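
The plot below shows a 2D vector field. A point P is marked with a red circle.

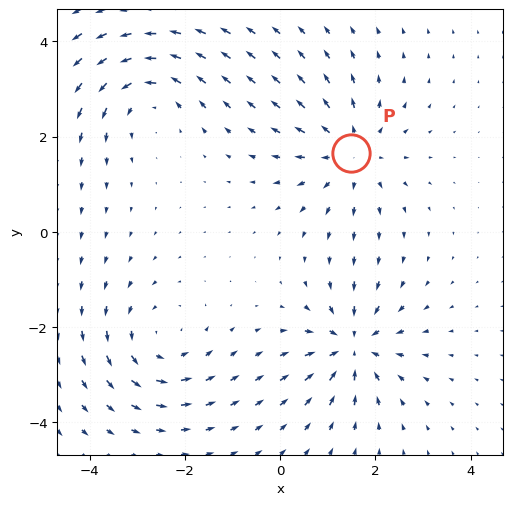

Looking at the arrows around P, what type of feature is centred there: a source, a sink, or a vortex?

source

At P (1.5, 1.7) the arrows spread outward. Divergence about +4, curl ≈0 — positive divergence with near-zero curl is a source.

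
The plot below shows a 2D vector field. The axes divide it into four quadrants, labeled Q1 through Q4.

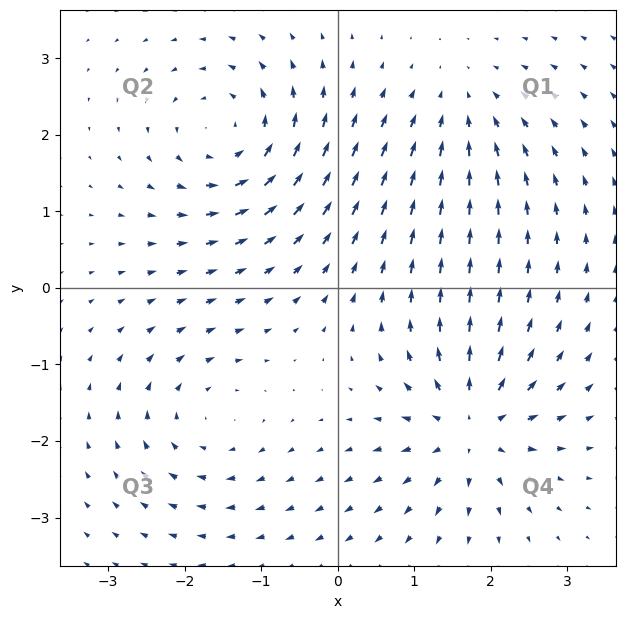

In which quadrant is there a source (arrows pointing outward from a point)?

Q4

The source sits at approximately (1.8, -1.8), which lies in quadrant Q4. The divergence there is about +6, positive as expected for a source.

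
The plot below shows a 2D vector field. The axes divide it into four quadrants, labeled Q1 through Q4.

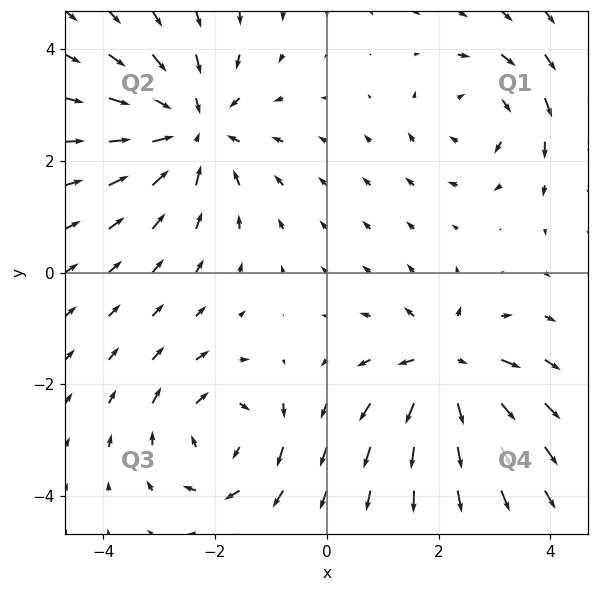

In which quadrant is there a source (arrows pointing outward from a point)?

The source sits at approximately (2.1, -1.7), which lies in quadrant Q4. The divergence there is about +6, positive as expected for a source.

Q4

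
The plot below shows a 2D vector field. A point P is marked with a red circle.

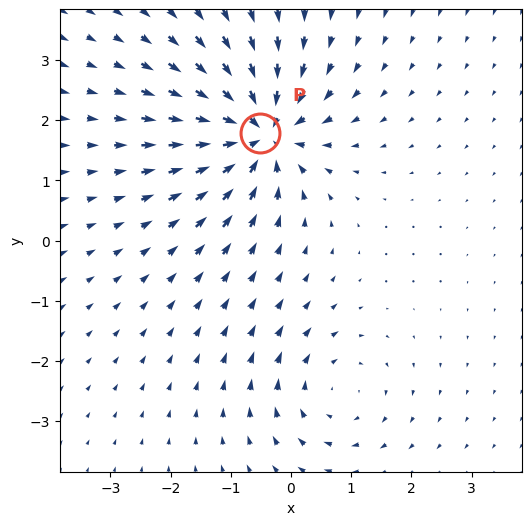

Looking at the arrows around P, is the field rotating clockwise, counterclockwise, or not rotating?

not rotating

Near P at (-0.5, 1.8) the arrows show no circulation. The curl there is ≈0.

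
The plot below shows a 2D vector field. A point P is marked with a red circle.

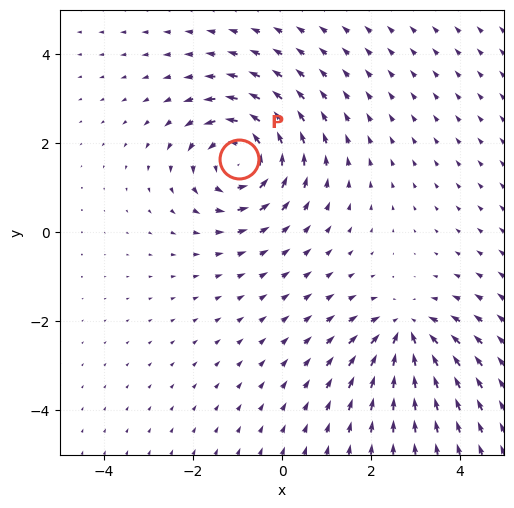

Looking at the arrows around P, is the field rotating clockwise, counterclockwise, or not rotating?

Near P at (-1.0, 1.6) the arrows circulate counterclockwise. The curl (z-component) there is about +4; positive curl means counterclockwise rotation.

counterclockwise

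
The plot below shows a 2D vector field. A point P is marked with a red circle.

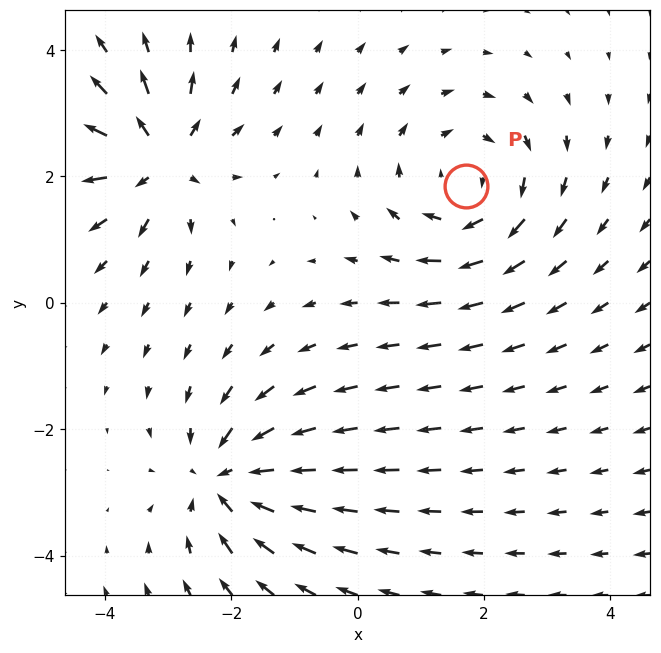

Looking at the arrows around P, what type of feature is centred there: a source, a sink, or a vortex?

At P (1.7, 1.8) the arrows circulate clockwise. Divergence ≈0, curl about -3 — near-zero divergence with nonzero curl is a vortex.

vortex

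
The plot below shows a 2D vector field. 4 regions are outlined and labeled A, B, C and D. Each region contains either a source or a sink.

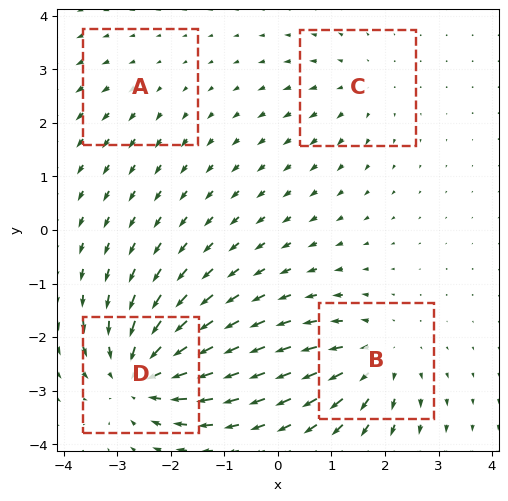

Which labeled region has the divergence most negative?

Divergence at each region's feature centre — A: about +2, B: about +5, C: about +3, D: about -7. Region D is most negative.

D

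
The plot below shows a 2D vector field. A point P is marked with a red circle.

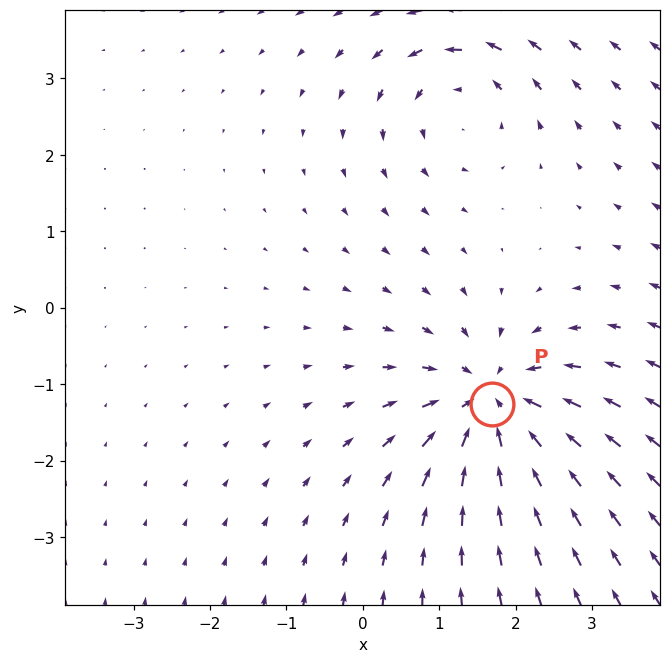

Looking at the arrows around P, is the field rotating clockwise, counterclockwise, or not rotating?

not rotating

Near P at (1.7, -1.3) the arrows show no circulation. The curl there is ≈0.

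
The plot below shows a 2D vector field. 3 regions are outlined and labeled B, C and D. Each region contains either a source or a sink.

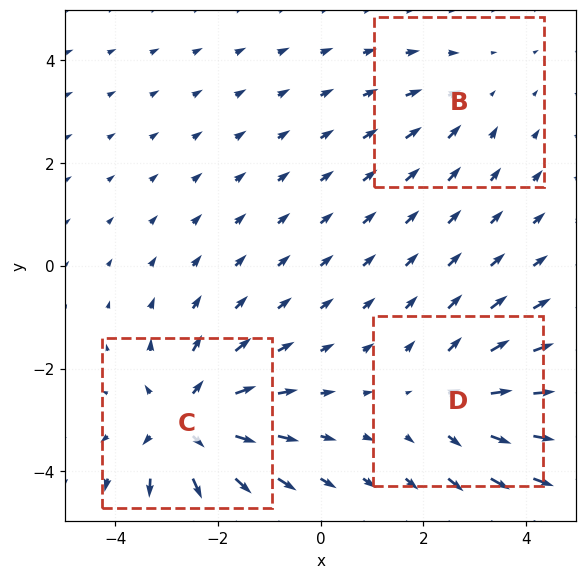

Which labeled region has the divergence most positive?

Divergence at each region's feature centre — B: about -2, C: about +5, D: about +3. Region C is most positive.

C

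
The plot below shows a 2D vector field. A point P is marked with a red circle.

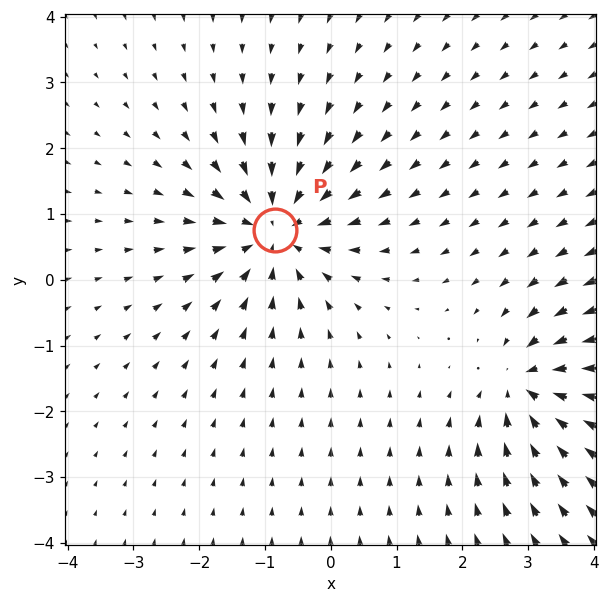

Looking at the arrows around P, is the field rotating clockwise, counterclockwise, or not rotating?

not rotating

Near P at (-0.8, 0.8) the arrows show no circulation. The curl there is ≈0.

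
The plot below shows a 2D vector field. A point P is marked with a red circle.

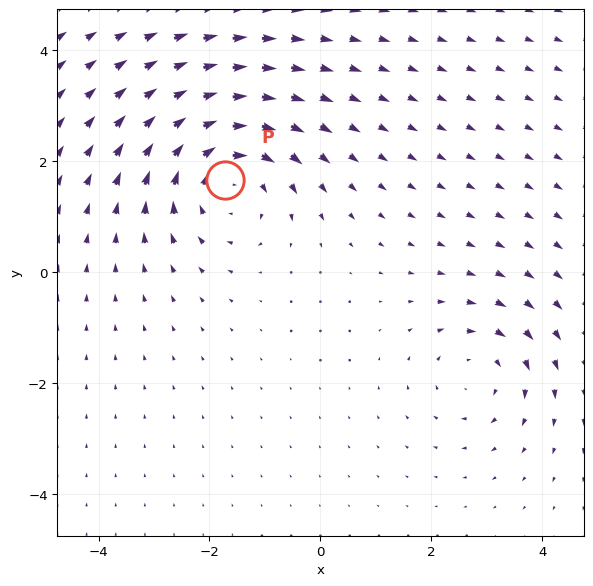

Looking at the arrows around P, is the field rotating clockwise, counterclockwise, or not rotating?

Near P at (-1.7, 1.7) the arrows circulate clockwise. The curl (z-component) there is about -4; negative curl means clockwise rotation.

clockwise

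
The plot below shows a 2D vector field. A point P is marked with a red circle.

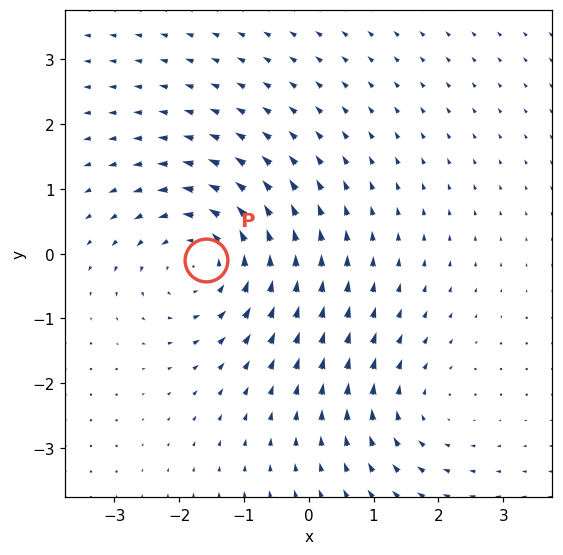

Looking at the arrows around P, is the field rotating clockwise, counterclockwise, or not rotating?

Near P at (-1.6, -0.1) the arrows circulate counterclockwise. The curl (z-component) there is about +4; positive curl means counterclockwise rotation.

counterclockwise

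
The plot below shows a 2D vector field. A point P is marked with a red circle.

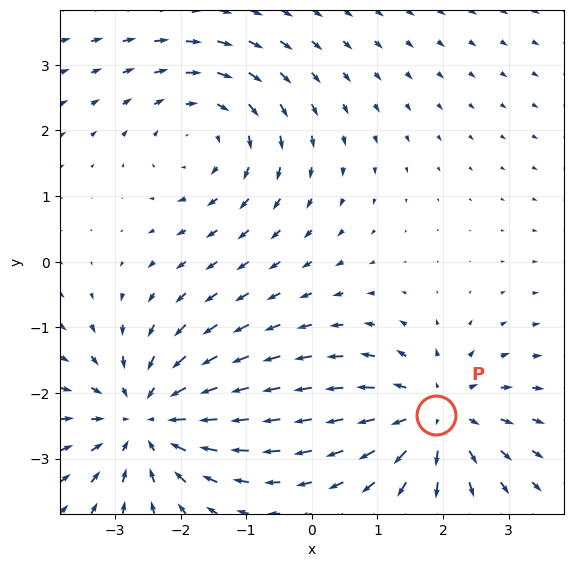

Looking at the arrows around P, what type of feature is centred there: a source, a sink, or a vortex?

At P (1.9, -2.3) the arrows spread outward. Divergence about +5, curl ≈0 — positive divergence with near-zero curl is a source.

source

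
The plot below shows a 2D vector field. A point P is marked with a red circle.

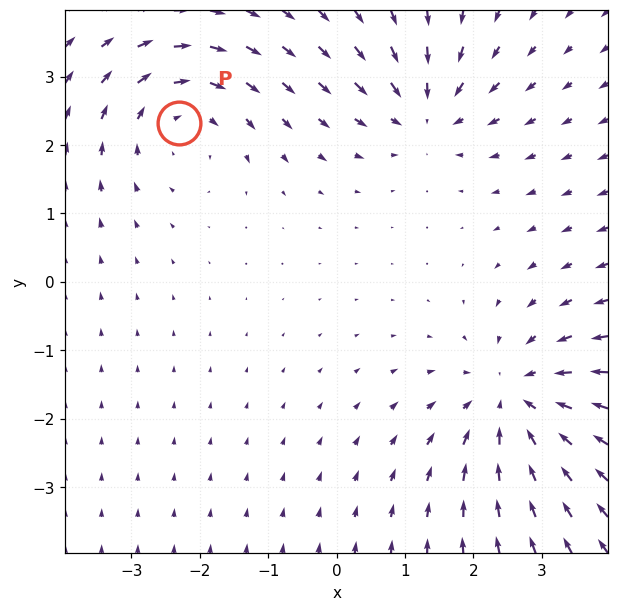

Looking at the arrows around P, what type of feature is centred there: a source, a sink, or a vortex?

At P (-2.3, 2.3) the arrows circulate clockwise. Divergence ≈0, curl about -3 — near-zero divergence with nonzero curl is a vortex.

vortex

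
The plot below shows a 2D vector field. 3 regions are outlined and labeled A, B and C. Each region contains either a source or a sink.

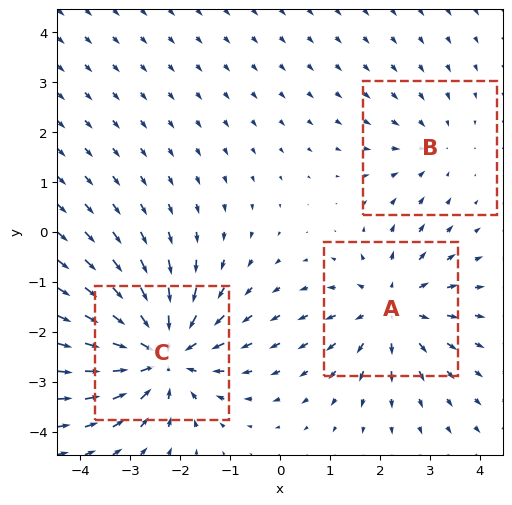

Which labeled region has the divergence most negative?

Divergence at each region's feature centre — A: about +3, B: about -2, C: about -5. Region C is most negative.

C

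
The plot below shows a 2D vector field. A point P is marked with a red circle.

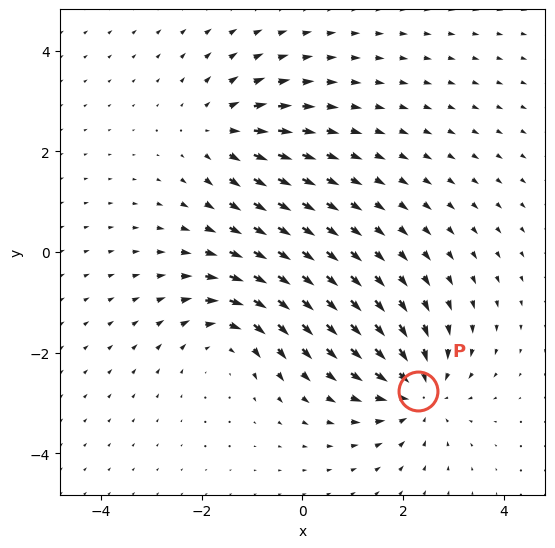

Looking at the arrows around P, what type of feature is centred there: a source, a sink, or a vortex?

sink

At P (2.3, -2.8) the arrows converge inward. Divergence about -5, curl ≈0 — negative divergence with near-zero curl is a sink.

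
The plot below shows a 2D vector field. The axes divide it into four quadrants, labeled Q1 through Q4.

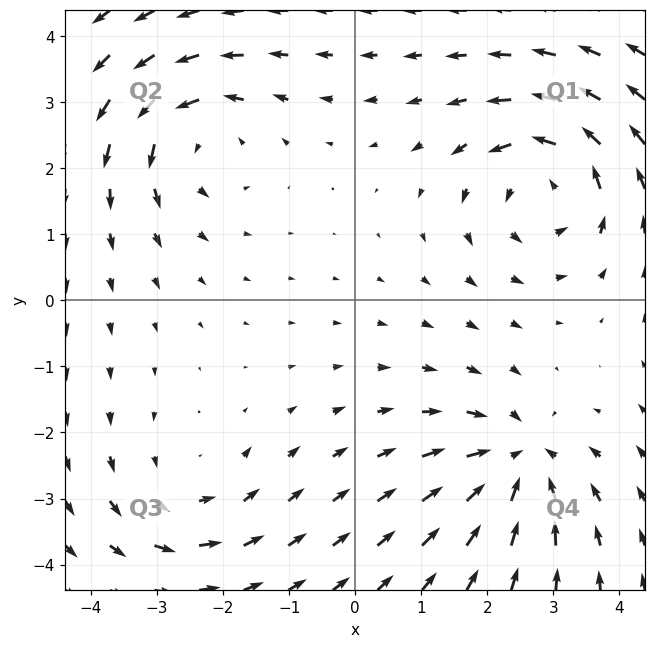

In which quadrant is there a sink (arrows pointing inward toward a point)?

Q4

The sink sits at approximately (2.5, -2.4), which lies in quadrant Q4. The divergence there is about -5, negative as expected for a sink.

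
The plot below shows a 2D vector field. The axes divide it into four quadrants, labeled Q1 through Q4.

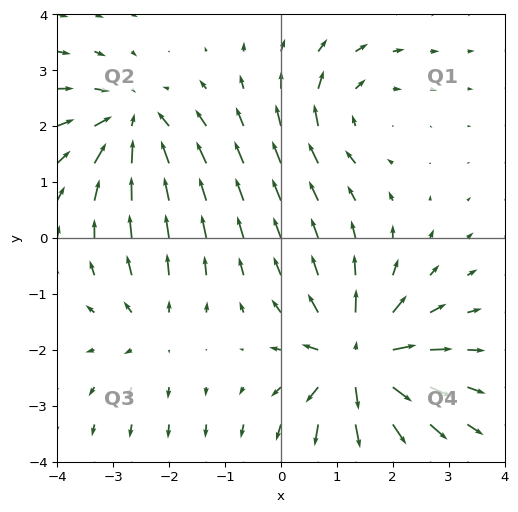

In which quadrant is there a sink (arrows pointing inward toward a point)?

The sink sits at approximately (-2.7, 2.0), which lies in quadrant Q2. The divergence there is about -4, negative as expected for a sink.

Q2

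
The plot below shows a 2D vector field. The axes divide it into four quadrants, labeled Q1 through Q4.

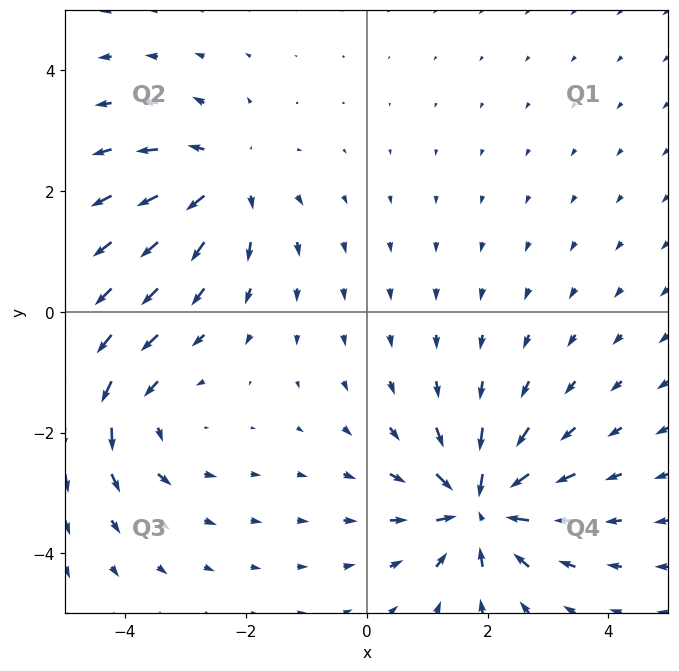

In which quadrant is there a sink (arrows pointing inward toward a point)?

The sink sits at approximately (1.9, -3.2), which lies in quadrant Q4. The divergence there is about -6, negative as expected for a sink.

Q4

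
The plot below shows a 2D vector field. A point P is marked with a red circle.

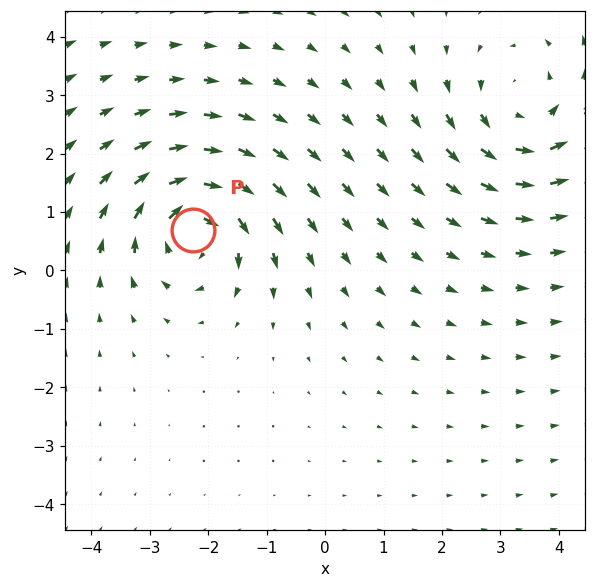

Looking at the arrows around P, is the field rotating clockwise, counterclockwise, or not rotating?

clockwise

Near P at (-2.3, 0.7) the arrows circulate clockwise. The curl (z-component) there is about -5; negative curl means clockwise rotation.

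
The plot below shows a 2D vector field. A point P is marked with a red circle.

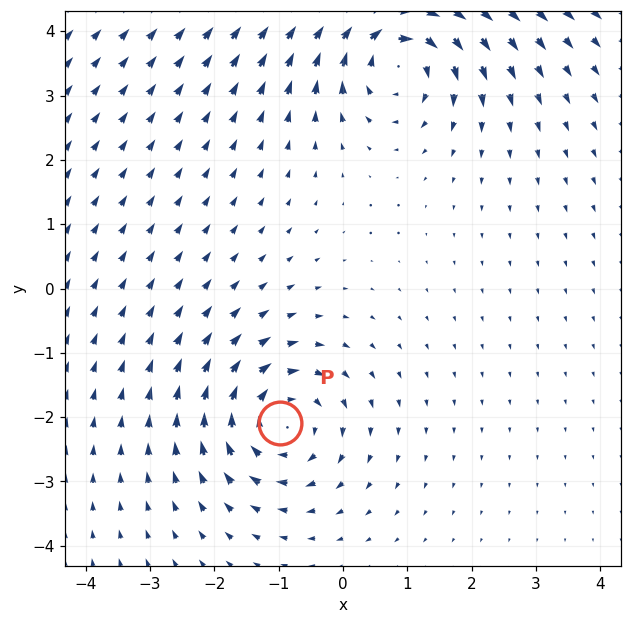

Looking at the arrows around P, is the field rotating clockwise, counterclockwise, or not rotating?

clockwise

Near P at (-1.0, -2.1) the arrows circulate clockwise. The curl (z-component) there is about -4; negative curl means clockwise rotation.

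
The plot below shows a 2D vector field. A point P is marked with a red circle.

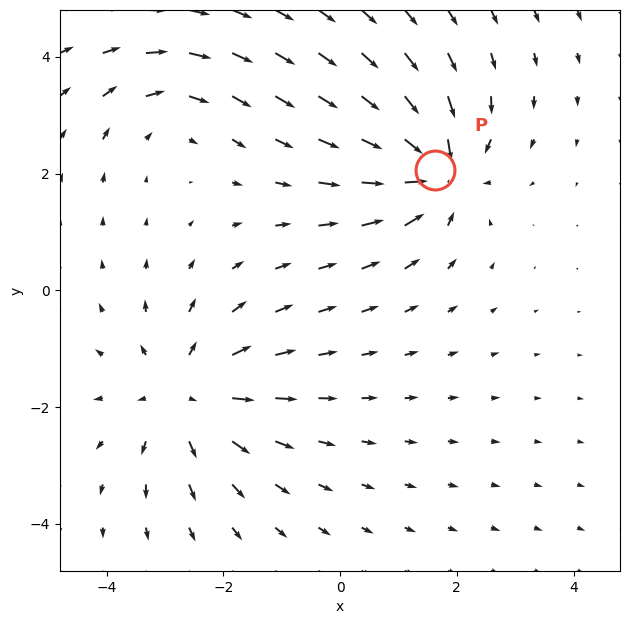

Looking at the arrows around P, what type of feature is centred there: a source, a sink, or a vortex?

At P (1.6, 2.1) the arrows converge inward. Divergence about -6, curl ≈0 — negative divergence with near-zero curl is a sink.

sink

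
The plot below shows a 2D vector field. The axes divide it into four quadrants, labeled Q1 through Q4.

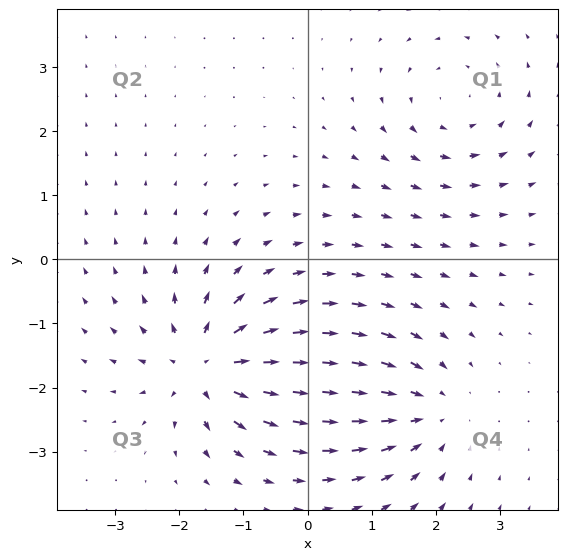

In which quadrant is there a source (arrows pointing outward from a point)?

Q3

The source sits at approximately (-1.6, -1.7), which lies in quadrant Q3. The divergence there is about +5, positive as expected for a source.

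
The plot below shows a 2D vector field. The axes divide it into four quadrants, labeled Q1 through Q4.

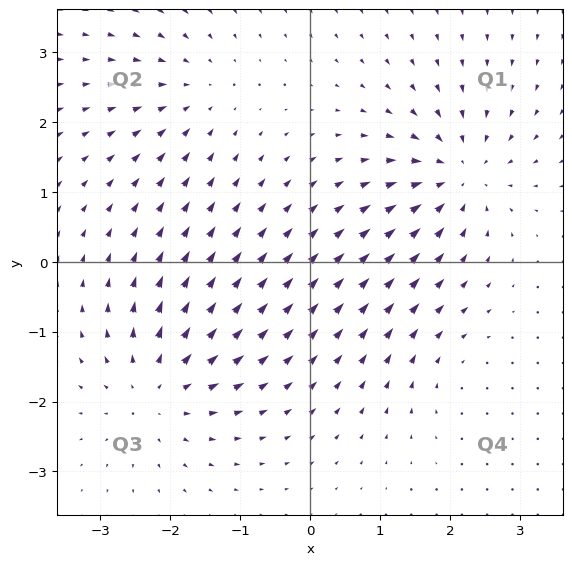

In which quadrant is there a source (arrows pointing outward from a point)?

The source sits at approximately (-2.2, -1.8), which lies in quadrant Q3. The divergence there is about +5, positive as expected for a source.

Q3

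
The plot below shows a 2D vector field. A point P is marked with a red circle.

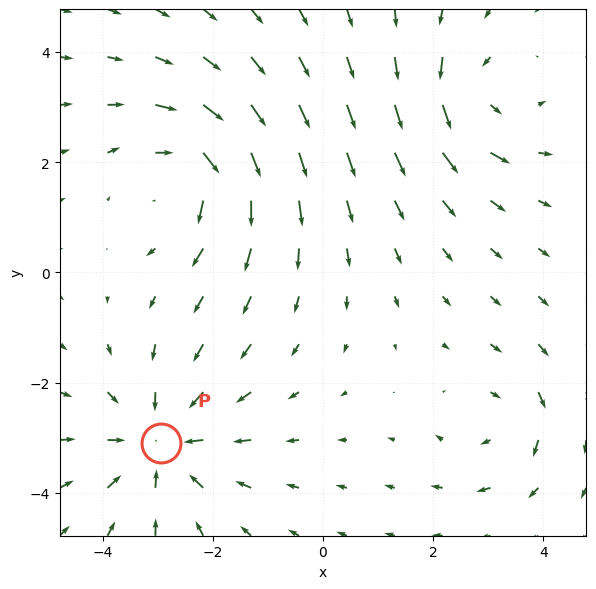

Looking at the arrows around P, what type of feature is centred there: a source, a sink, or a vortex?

sink

At P (-2.9, -3.1) the arrows converge inward. Divergence about -4, curl ≈0 — negative divergence with near-zero curl is a sink.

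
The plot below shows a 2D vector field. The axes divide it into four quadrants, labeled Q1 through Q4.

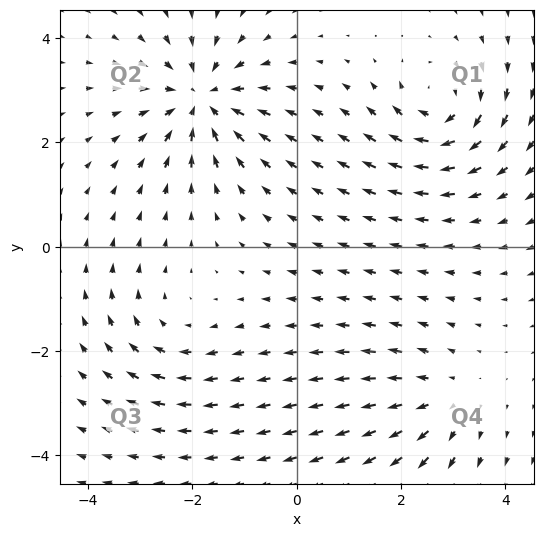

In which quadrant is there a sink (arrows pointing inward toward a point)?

Q2

The sink sits at approximately (-1.8, 2.8), which lies in quadrant Q2. The divergence there is about -5, negative as expected for a sink.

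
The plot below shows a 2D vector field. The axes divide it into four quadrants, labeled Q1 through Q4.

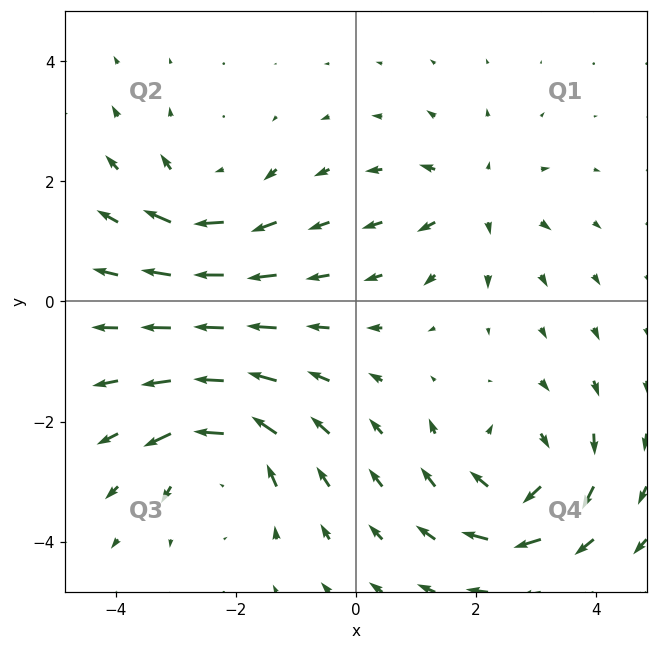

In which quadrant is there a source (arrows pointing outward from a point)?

The source sits at approximately (2.0, 1.7), which lies in quadrant Q1. The divergence there is about +3, positive as expected for a source.

Q1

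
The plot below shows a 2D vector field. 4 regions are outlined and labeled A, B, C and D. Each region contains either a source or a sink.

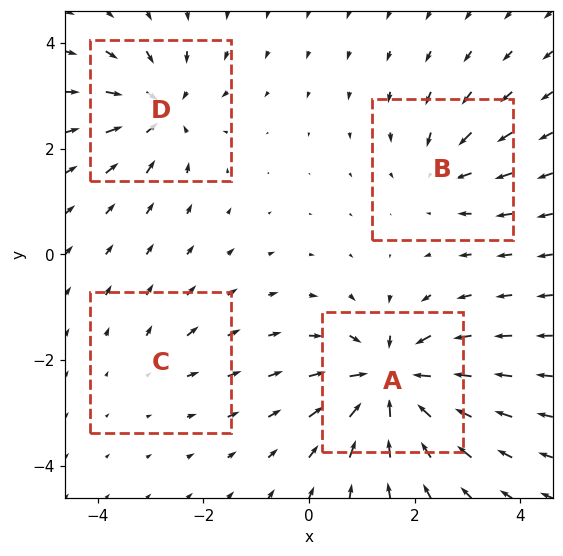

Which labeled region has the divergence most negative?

Divergence at each region's feature centre — A: about -8, B: about -4, C: about +2, D: about -6. Region A is most negative.

A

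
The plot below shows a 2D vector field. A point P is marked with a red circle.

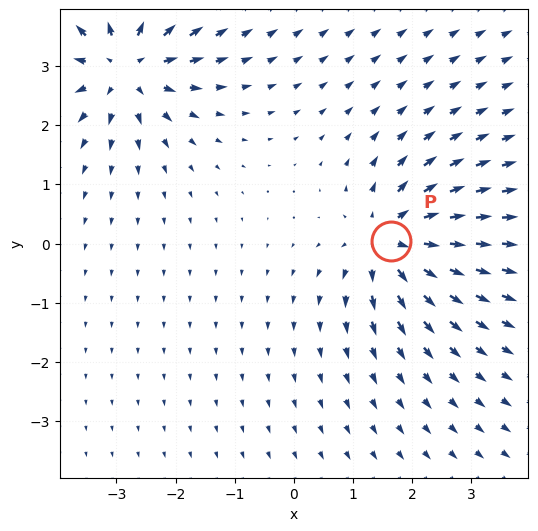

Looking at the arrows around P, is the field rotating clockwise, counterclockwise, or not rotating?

Near P at (1.6, 0.1) the arrows show no circulation. The curl there is ≈0.

not rotating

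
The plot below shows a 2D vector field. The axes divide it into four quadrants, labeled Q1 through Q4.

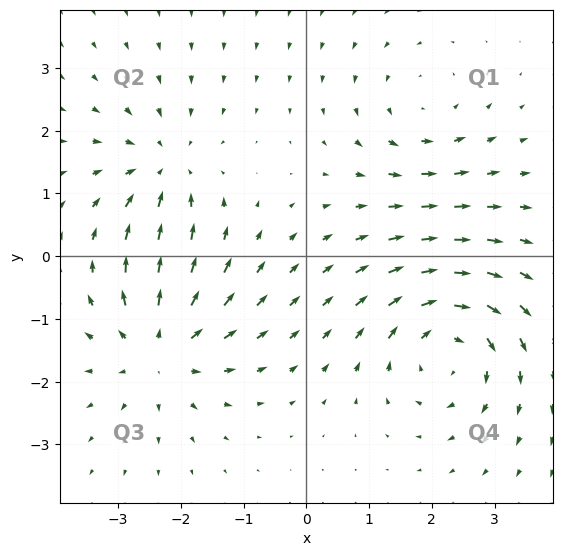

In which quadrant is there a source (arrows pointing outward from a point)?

Q3

The source sits at approximately (-2.3, -1.5), which lies in quadrant Q3. The divergence there is about +5, positive as expected for a source.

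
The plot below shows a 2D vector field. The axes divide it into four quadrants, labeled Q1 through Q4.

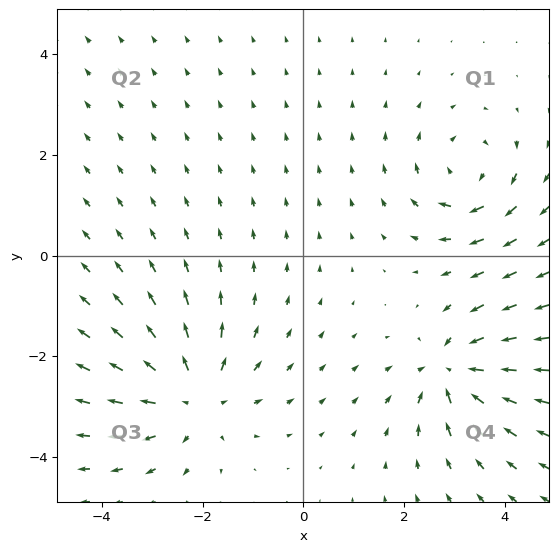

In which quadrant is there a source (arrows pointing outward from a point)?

Q3

The source sits at approximately (-2.2, -2.8), which lies in quadrant Q3. The divergence there is about +4, positive as expected for a source.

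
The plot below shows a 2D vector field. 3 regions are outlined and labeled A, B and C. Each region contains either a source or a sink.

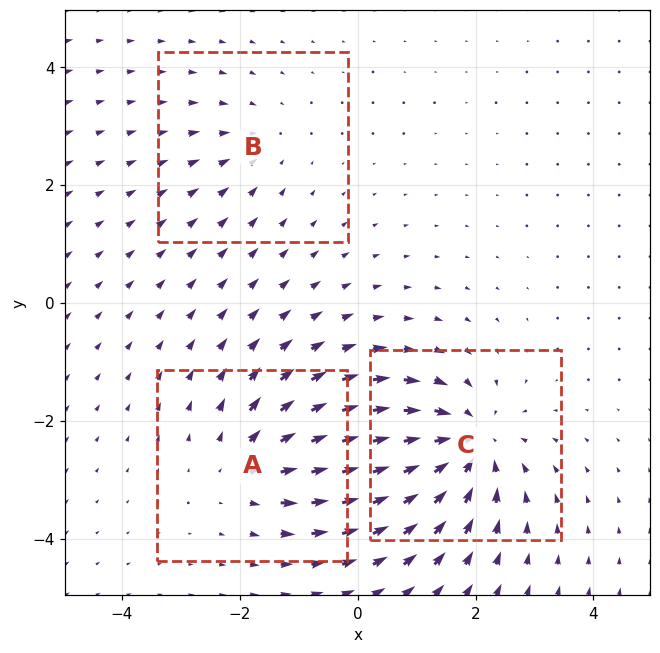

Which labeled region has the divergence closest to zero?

Divergence at each region's feature centre — A: about +3, B: about -2, C: about -4. Region B is closest to zero.

B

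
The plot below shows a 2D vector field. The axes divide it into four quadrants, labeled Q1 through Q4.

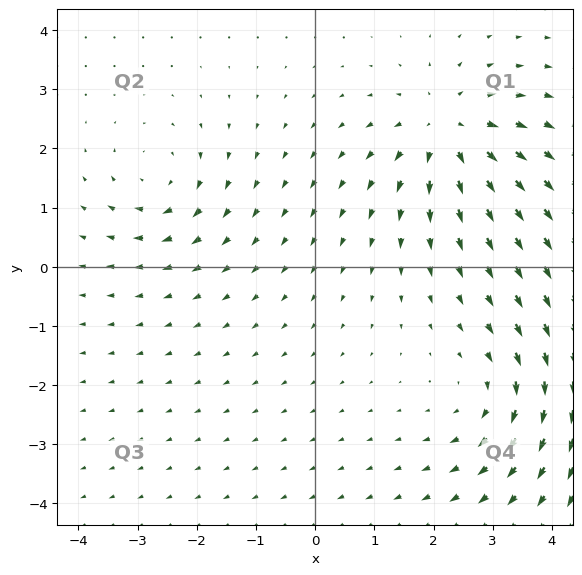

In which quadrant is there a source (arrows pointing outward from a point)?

Q1

The source sits at approximately (2.2, 2.3), which lies in quadrant Q1. The divergence there is about +5, positive as expected for a source.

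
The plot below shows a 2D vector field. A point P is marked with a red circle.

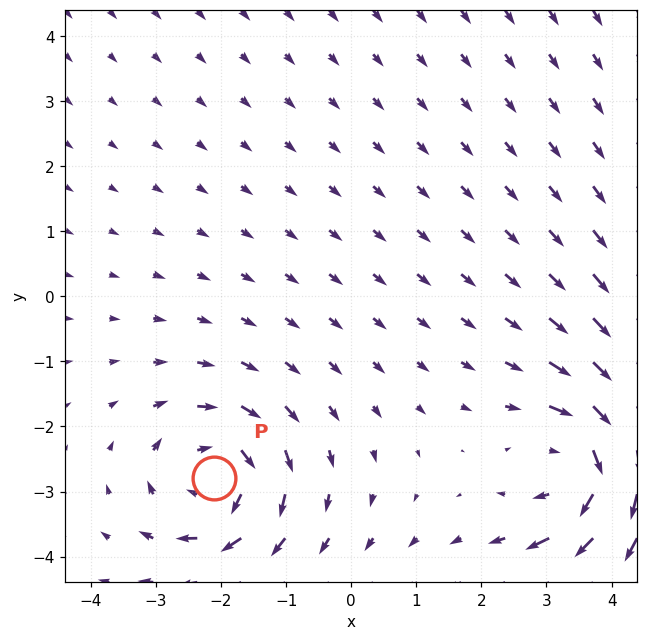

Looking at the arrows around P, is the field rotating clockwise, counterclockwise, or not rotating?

Near P at (-2.1, -2.8) the arrows circulate clockwise. The curl (z-component) there is about -4; negative curl means clockwise rotation.

clockwise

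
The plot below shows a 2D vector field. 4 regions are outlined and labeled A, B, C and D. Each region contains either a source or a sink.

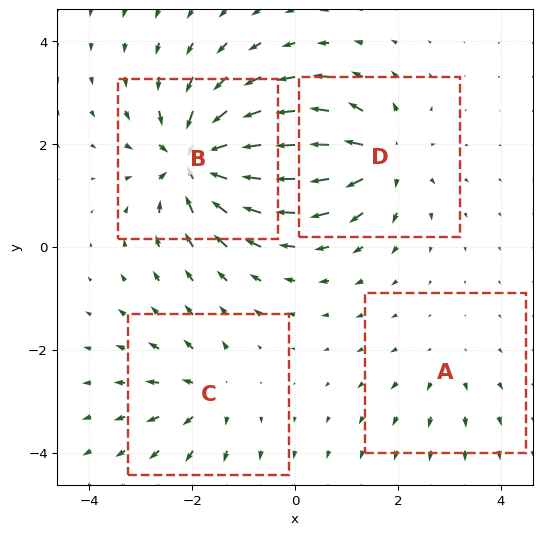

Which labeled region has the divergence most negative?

B

Divergence at each region's feature centre — A: about +2, B: about -8, C: about +4, D: about +6. Region B is most negative.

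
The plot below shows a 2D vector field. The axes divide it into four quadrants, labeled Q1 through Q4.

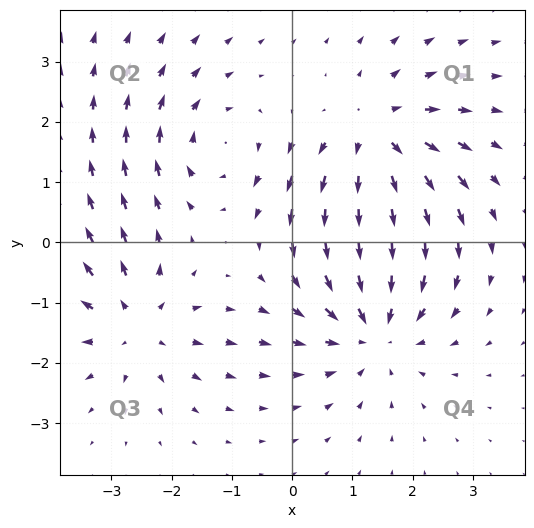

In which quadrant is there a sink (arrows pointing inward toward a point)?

The sink sits at approximately (1.4, -1.4), which lies in quadrant Q4. The divergence there is about -4, negative as expected for a sink.

Q4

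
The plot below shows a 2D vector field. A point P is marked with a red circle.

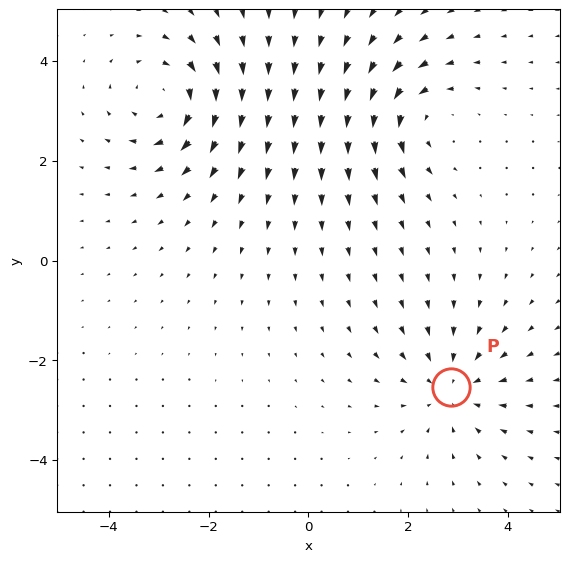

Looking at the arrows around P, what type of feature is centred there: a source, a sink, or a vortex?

At P (2.9, -2.5) the arrows converge inward. Divergence about -4, curl ≈0 — negative divergence with near-zero curl is a sink.

sink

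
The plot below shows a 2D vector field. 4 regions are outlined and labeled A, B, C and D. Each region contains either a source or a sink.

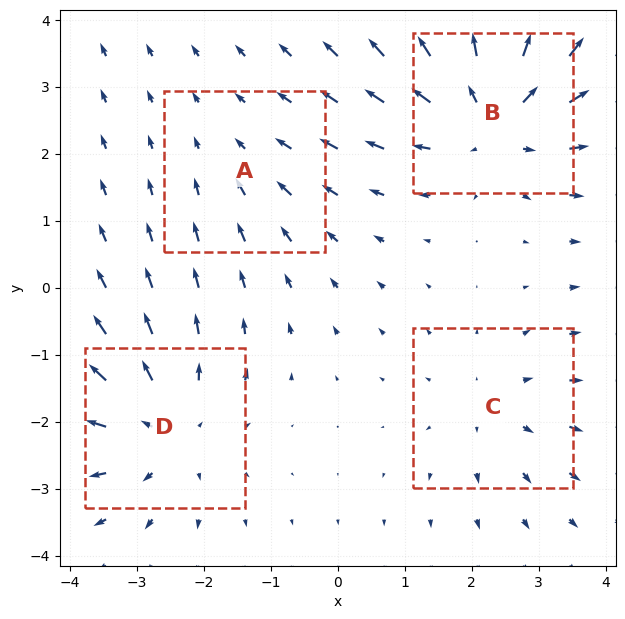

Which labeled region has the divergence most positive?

B

Divergence at each region's feature centre — A: about -2, B: about +6, C: about +3, D: about +4. Region B is most positive.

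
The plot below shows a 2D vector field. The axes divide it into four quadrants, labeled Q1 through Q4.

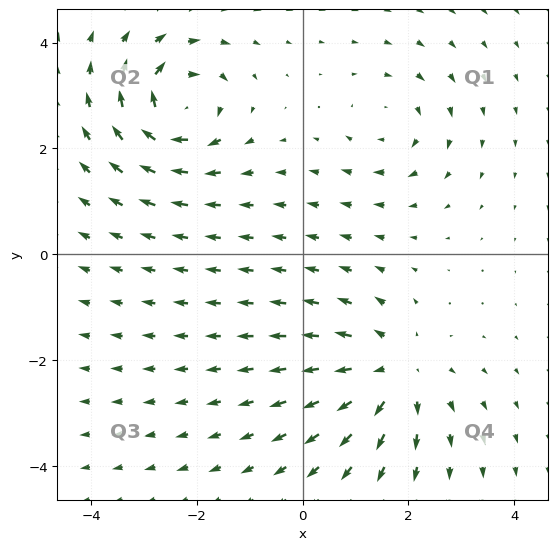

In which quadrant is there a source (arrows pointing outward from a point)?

Q4

The source sits at approximately (1.7, -2.2), which lies in quadrant Q4. The divergence there is about +4, positive as expected for a source.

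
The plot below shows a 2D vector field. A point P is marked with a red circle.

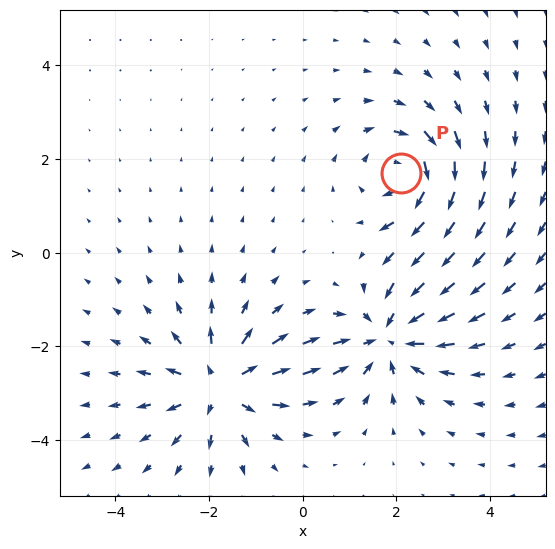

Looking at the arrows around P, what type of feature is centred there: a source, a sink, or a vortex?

At P (2.1, 1.7) the arrows circulate clockwise. Divergence ≈0, curl about -5 — near-zero divergence with nonzero curl is a vortex.

vortex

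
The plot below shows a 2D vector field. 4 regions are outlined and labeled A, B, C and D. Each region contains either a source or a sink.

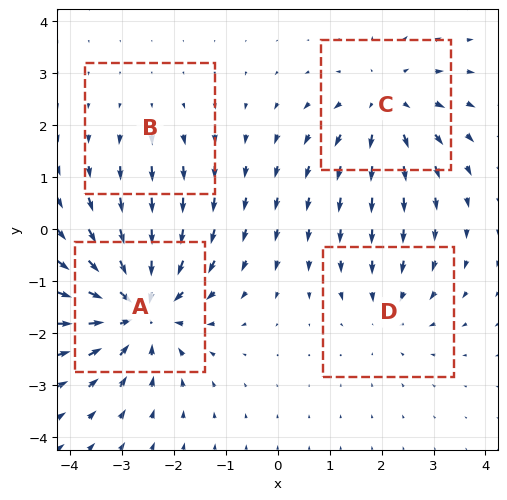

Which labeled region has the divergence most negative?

Divergence at each region's feature centre — A: about -7, B: about +2, C: about +4, D: about -3. Region A is most negative.

A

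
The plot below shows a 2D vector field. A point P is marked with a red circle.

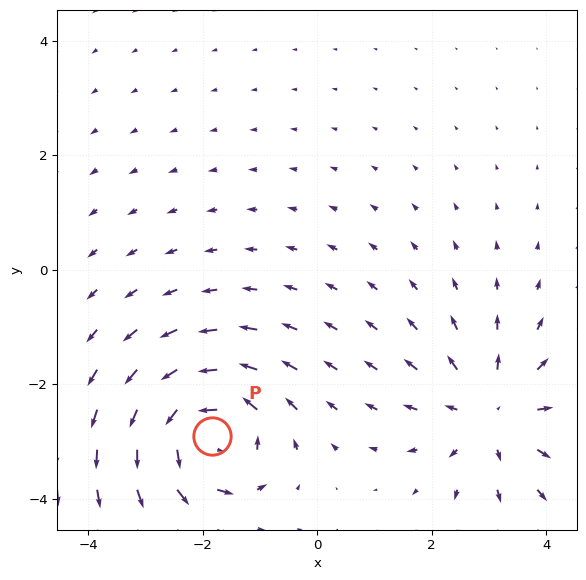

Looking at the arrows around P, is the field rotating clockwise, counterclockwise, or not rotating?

counterclockwise

Near P at (-1.8, -2.9) the arrows circulate counterclockwise. The curl (z-component) there is about +5; positive curl means counterclockwise rotation.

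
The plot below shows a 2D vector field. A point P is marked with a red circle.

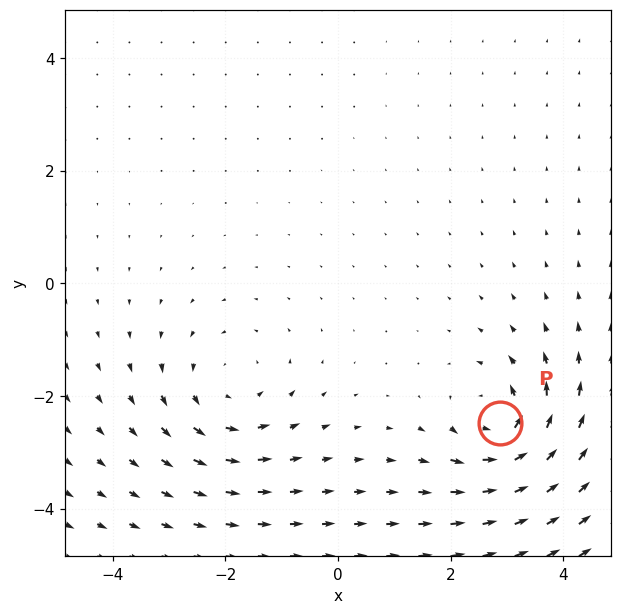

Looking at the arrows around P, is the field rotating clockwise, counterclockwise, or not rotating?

counterclockwise

Near P at (2.9, -2.5) the arrows circulate counterclockwise. The curl (z-component) there is about +5; positive curl means counterclockwise rotation.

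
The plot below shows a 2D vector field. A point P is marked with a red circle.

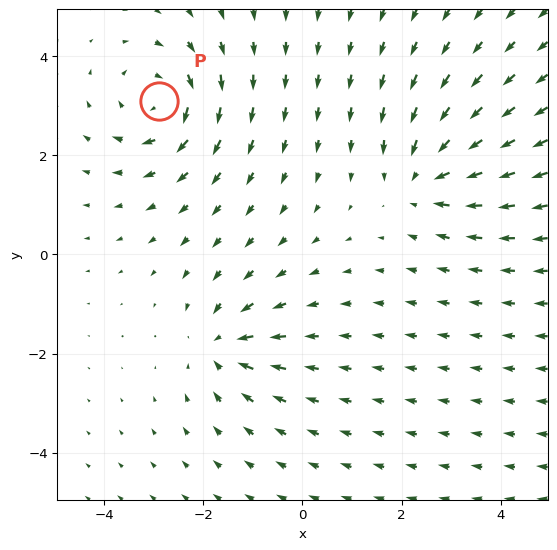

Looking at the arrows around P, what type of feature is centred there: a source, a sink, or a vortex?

vortex

At P (-2.9, 3.1) the arrows circulate clockwise. Divergence ≈0, curl about -4 — near-zero divergence with nonzero curl is a vortex.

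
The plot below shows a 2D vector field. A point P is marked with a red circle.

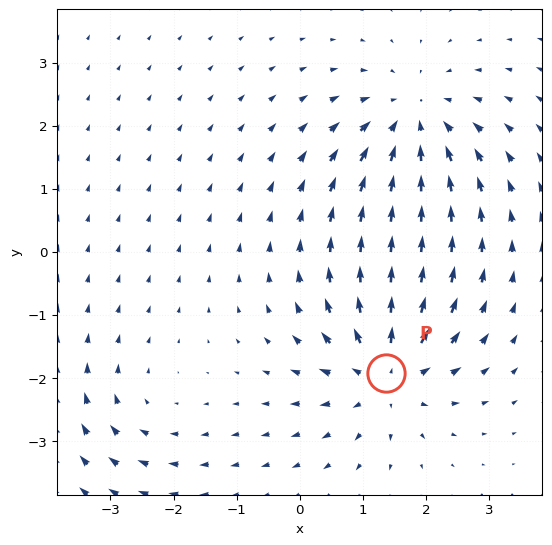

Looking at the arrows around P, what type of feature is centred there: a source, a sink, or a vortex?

At P (1.4, -1.9) the arrows spread outward. Divergence about +5, curl ≈0 — positive divergence with near-zero curl is a source.

source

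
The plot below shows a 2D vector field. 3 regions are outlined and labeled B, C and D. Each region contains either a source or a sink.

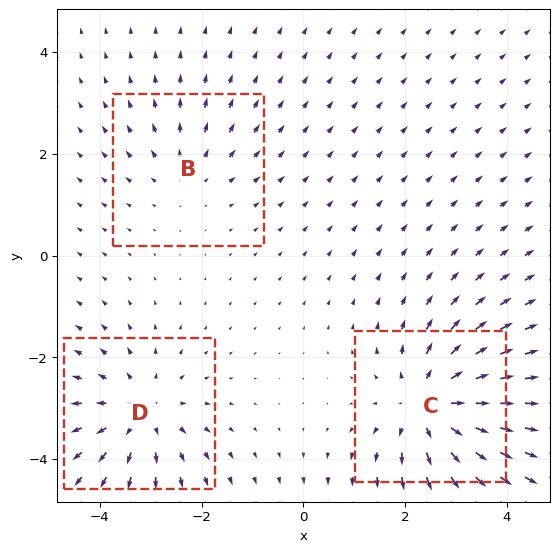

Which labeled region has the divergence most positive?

C

Divergence at each region's feature centre — B: about +2, C: about +4, D: about +3. Region C is most positive.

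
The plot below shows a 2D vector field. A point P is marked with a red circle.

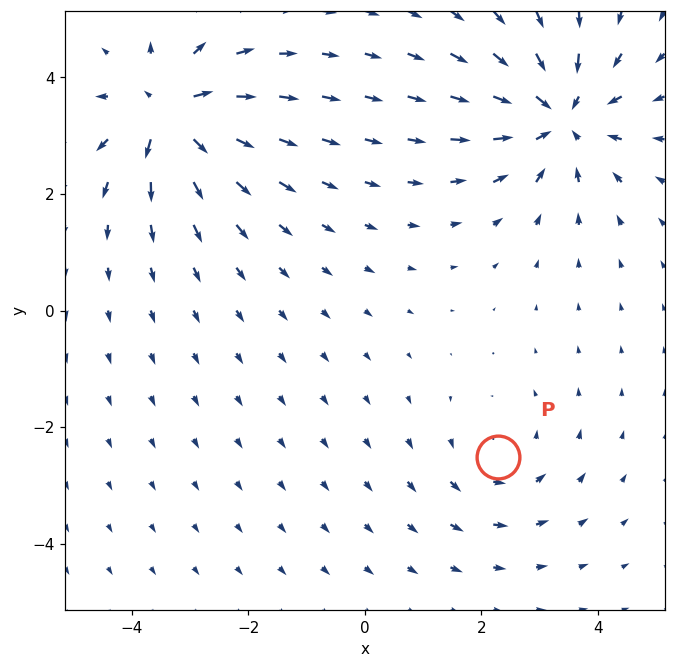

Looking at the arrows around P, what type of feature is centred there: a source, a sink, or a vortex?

At P (2.3, -2.5) the arrows circulate counterclockwise. Divergence ≈0, curl about +3 — near-zero divergence with nonzero curl is a vortex.

vortex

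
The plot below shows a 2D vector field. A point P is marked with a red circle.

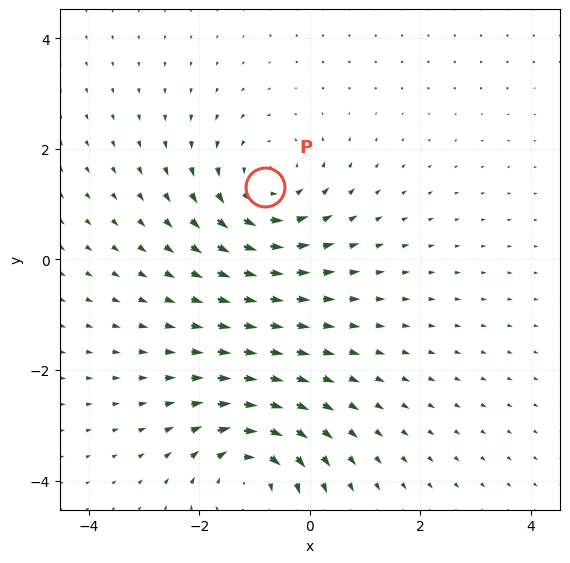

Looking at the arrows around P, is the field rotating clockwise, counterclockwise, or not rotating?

counterclockwise

Near P at (-0.8, 1.3) the arrows circulate counterclockwise. The curl (z-component) there is about +4; positive curl means counterclockwise rotation.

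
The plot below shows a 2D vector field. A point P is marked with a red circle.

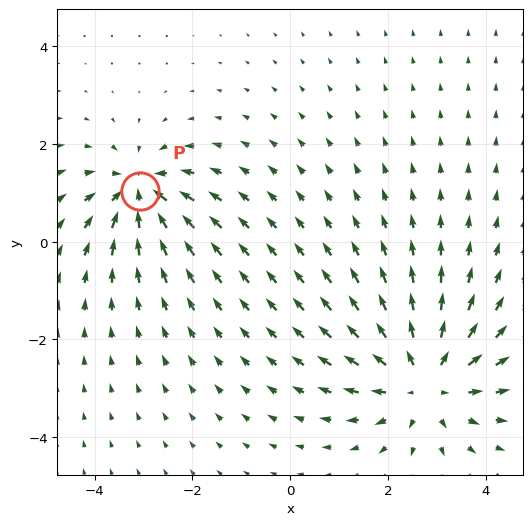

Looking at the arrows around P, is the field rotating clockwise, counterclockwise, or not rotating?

Near P at (-3.1, 1.0) the arrows show no circulation. The curl there is ≈0.

not rotating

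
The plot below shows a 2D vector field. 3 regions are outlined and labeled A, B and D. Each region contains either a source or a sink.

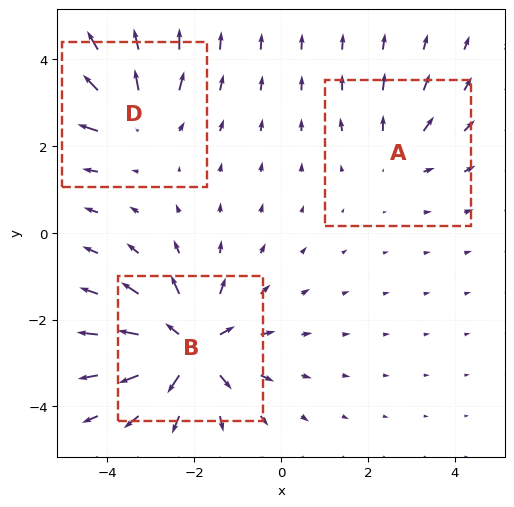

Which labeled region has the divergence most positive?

B

Divergence at each region's feature centre — A: about +2, B: about +5, D: about +3. Region B is most positive.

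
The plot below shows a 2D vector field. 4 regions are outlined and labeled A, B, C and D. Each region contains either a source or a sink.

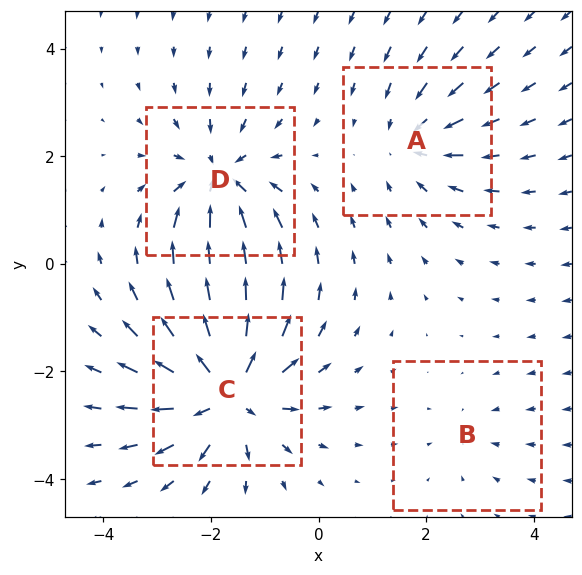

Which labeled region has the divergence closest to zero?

Divergence at each region's feature centre — A: about -4, B: about -2, C: about +8, D: about -6. Region B is closest to zero.

B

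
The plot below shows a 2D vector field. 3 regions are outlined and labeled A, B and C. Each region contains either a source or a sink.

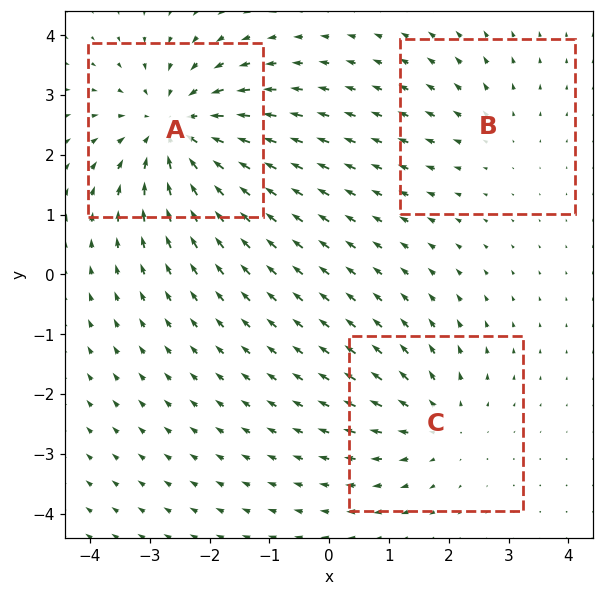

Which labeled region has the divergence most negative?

A

Divergence at each region's feature centre — A: about -5, B: about +2, C: about +3. Region A is most negative.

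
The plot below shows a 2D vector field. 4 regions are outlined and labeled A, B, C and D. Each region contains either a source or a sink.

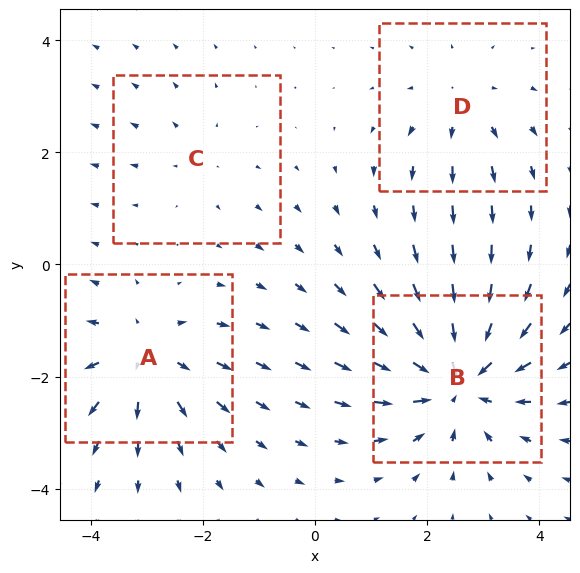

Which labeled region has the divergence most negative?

B

Divergence at each region's feature centre — A: about +4, B: about -6, C: about +2, D: about +3. Region B is most negative.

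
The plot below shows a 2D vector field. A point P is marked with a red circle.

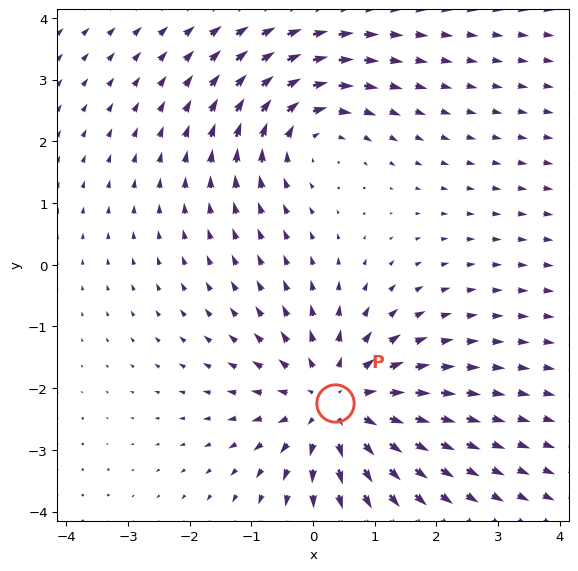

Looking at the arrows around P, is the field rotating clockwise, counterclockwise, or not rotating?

Near P at (0.4, -2.2) the arrows show no circulation. The curl there is ≈0.

not rotating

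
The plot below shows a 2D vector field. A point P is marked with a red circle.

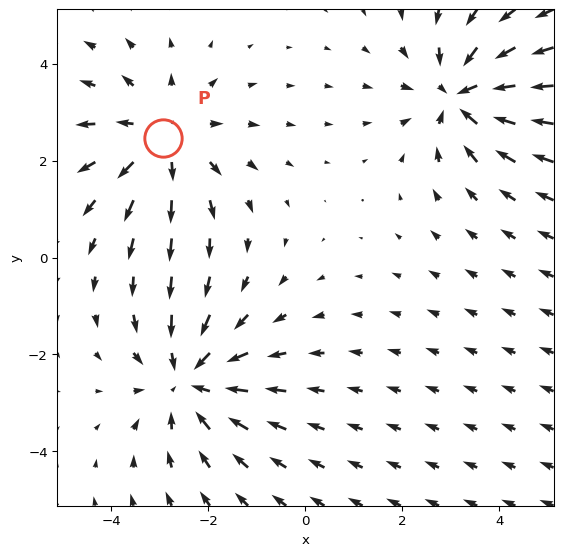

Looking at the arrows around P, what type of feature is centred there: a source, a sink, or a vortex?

At P (-2.9, 2.5) the arrows spread outward. Divergence about +3, curl ≈0 — positive divergence with near-zero curl is a source.

source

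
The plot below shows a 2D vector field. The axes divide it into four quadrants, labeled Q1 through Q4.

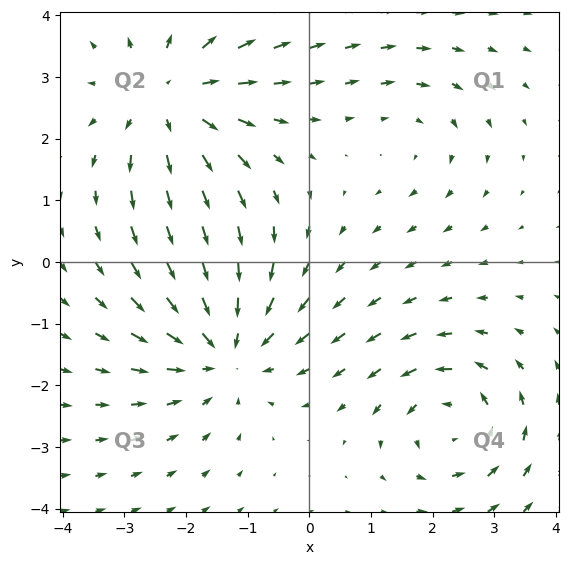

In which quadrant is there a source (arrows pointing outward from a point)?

Q2

The source sits at approximately (-2.3, 2.7), which lies in quadrant Q2. The divergence there is about +4, positive as expected for a source.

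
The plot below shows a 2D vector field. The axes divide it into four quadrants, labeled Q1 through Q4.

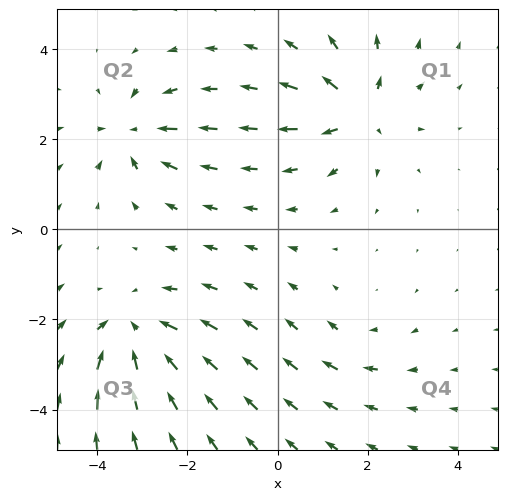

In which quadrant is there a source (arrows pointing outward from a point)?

The source sits at approximately (1.8, 2.6), which lies in quadrant Q1. The divergence there is about +6, positive as expected for a source.

Q1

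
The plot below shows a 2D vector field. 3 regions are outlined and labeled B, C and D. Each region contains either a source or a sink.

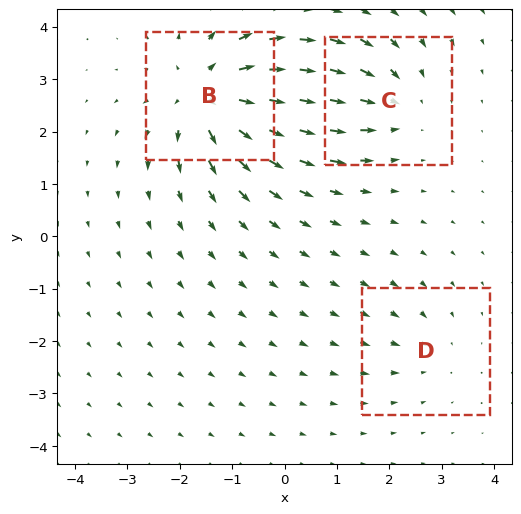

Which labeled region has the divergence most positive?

B

Divergence at each region's feature centre — B: about +5, C: about -3, D: about -2. Region B is most positive.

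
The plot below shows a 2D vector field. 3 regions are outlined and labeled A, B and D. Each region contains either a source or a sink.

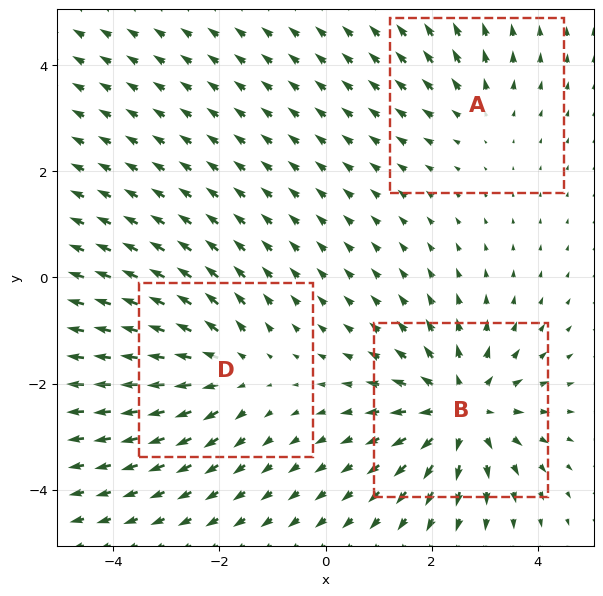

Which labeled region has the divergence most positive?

B

Divergence at each region's feature centre — A: about +2, B: about +4, D: about +3. Region B is most positive.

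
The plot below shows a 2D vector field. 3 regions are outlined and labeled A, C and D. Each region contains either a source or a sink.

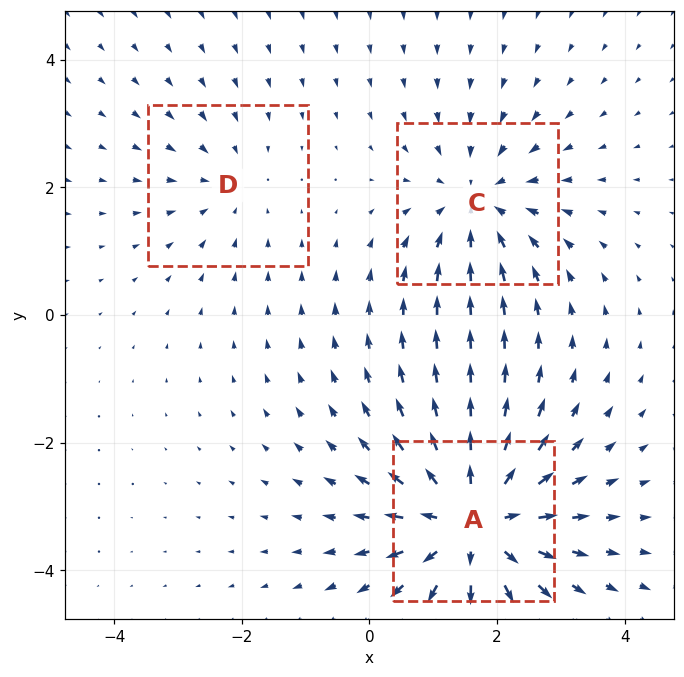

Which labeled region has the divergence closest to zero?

D

Divergence at each region's feature centre — A: about +5, C: about -3, D: about -2. Region D is closest to zero.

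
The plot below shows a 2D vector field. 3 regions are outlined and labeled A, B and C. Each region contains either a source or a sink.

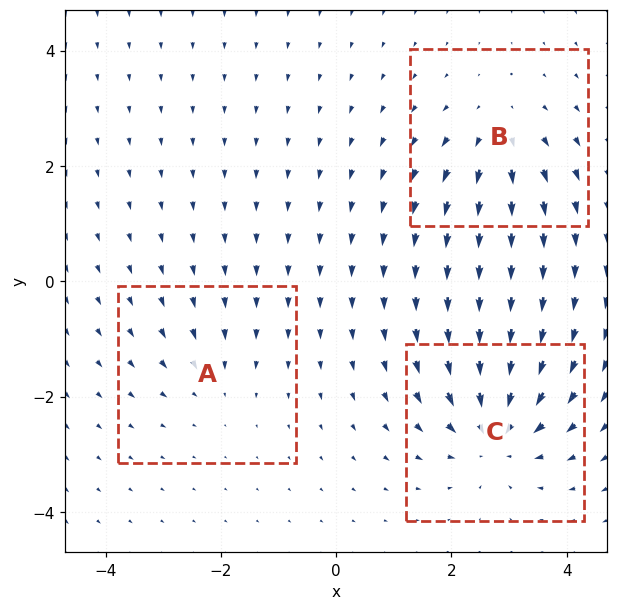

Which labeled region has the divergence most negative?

Divergence at each region's feature centre — A: about -2, B: about +4, C: about -5. Region C is most negative.

C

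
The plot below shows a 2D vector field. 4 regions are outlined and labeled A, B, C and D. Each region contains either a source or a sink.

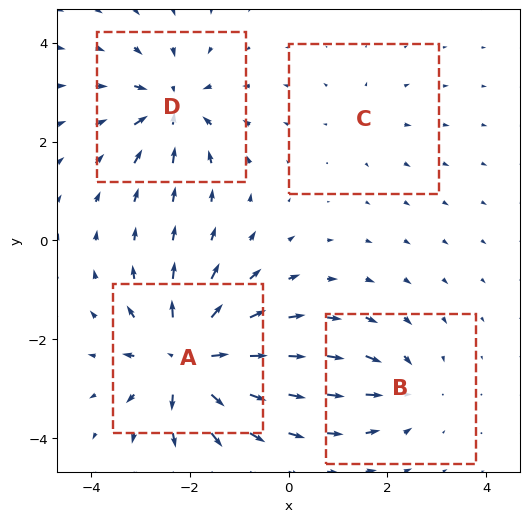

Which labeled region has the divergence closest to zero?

C

Divergence at each region's feature centre — A: about +9, B: about -4, C: about +2, D: about -6. Region C is closest to zero.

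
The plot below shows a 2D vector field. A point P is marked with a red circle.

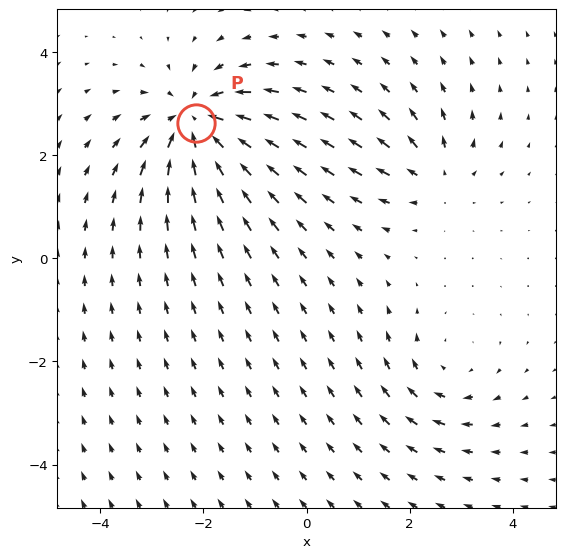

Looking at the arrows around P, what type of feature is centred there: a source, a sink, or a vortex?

sink

At P (-2.2, 2.6) the arrows converge inward. Divergence about -6, curl ≈0 — negative divergence with near-zero curl is a sink.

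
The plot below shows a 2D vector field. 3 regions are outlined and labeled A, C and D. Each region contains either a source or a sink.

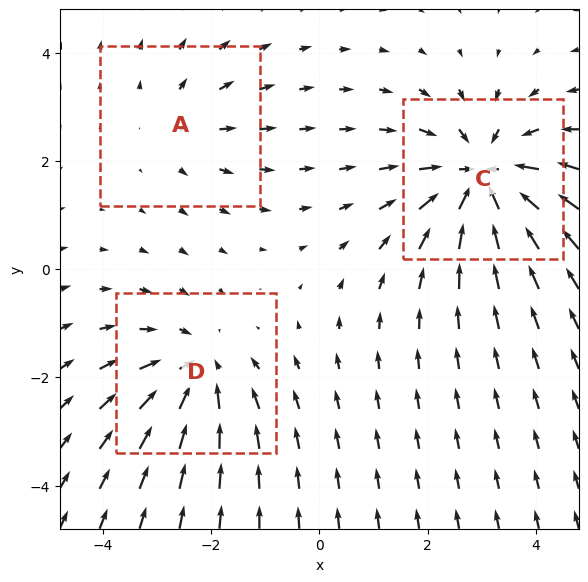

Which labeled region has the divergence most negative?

C

Divergence at each region's feature centre — A: about +2, C: about -4, D: about -3. Region C is most negative.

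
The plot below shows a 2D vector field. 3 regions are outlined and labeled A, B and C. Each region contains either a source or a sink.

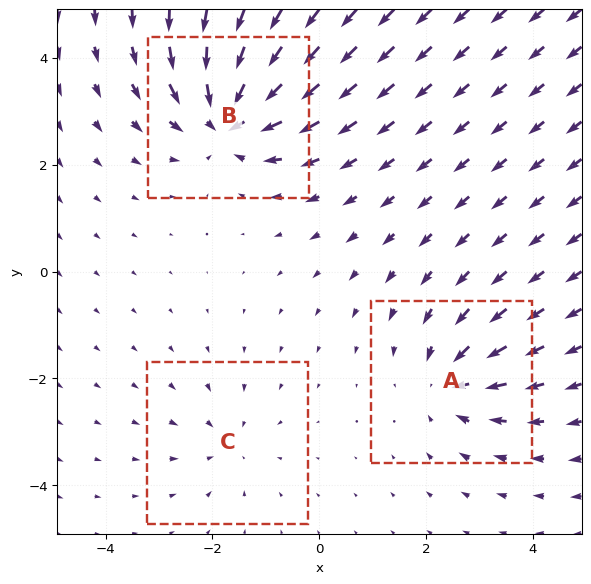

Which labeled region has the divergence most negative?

Divergence at each region's feature centre — A: about -3, B: about -5, C: about -2. Region B is most negative.

B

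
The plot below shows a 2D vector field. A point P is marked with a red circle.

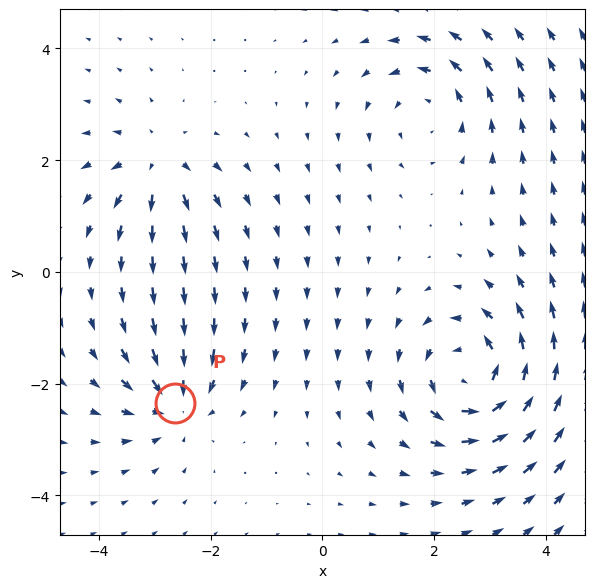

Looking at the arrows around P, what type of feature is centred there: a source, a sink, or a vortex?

sink

At P (-2.6, -2.4) the arrows converge inward. Divergence about -4, curl ≈0 — negative divergence with near-zero curl is a sink.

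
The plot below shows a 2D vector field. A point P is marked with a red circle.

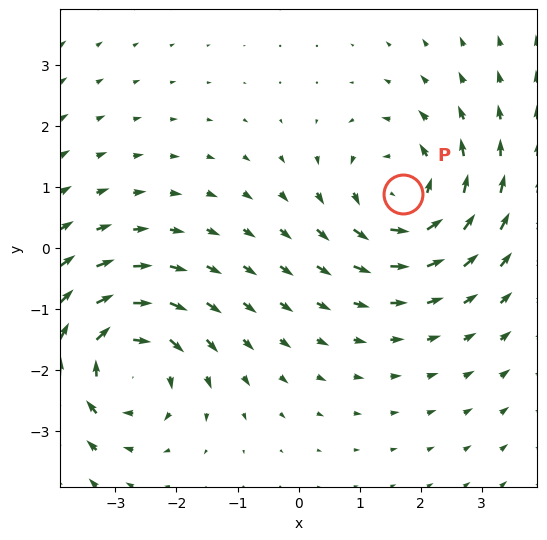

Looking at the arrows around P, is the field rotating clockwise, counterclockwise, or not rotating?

counterclockwise

Near P at (1.7, 0.9) the arrows circulate counterclockwise. The curl (z-component) there is about +3; positive curl means counterclockwise rotation.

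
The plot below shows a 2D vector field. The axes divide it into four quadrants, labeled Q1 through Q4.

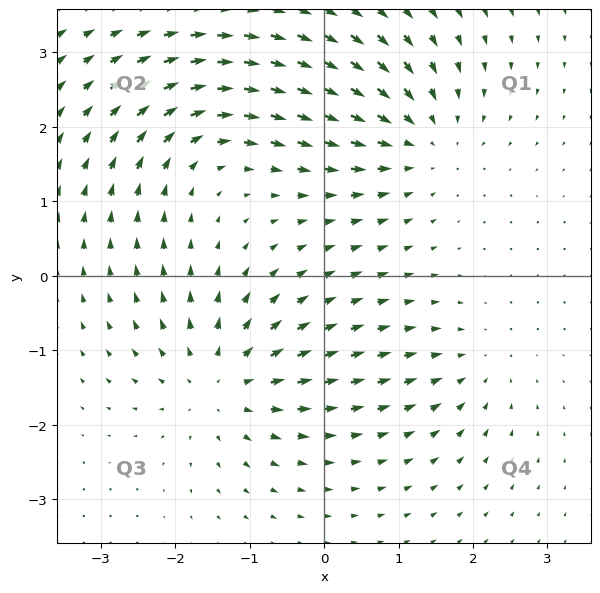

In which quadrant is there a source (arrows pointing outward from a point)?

The source sits at approximately (-1.4, -1.4), which lies in quadrant Q3. The divergence there is about +5, positive as expected for a source.

Q3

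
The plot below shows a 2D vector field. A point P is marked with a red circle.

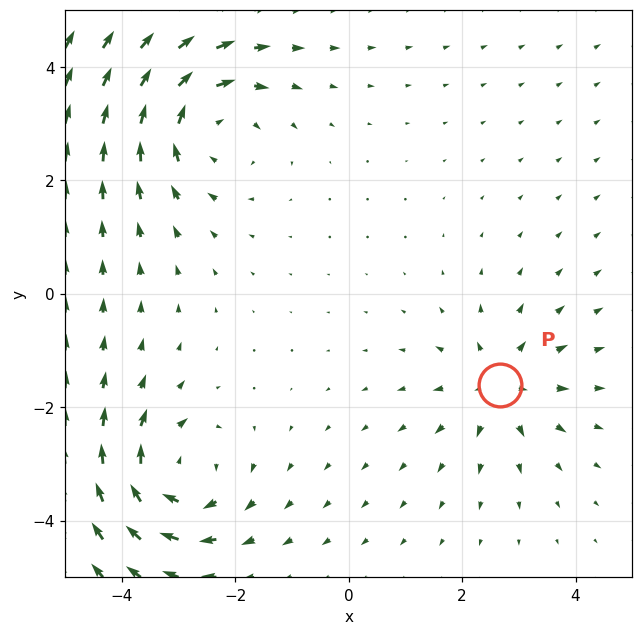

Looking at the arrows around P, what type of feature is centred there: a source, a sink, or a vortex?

source

At P (2.7, -1.6) the arrows spread outward. Divergence about +4, curl ≈0 — positive divergence with near-zero curl is a source.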